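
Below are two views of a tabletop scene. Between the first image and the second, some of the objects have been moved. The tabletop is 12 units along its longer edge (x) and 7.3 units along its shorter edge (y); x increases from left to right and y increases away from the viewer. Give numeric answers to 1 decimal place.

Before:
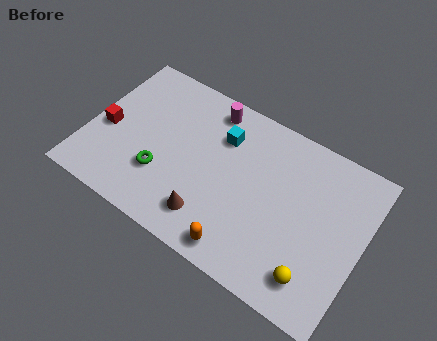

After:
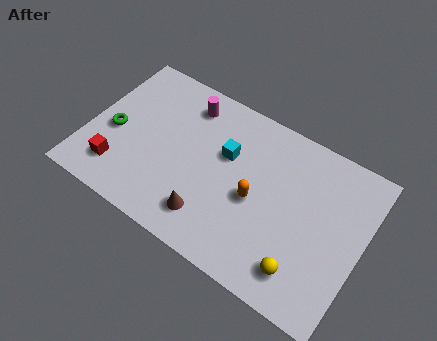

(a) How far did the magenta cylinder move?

1.0

The magenta cylinder was near (4.9, 6.3) before and (3.9, 6.0) after, so it travelled √(1.0² + 0.3²) ≈ 1.0 units.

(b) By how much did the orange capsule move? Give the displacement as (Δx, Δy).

(0.2, 2.4)

From the two frames, the orange capsule sits at roughly (7.2, 0.9) before and (7.4, 3.3) after.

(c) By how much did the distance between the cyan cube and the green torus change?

+1.3

They were about 3.7 units apart before and 5.0 after — 1.3 units further apart.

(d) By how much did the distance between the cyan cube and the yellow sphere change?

-1.1

The distance was about 6.1 in the first image and 5.0 in the second, so they moved 1.1 units closer together.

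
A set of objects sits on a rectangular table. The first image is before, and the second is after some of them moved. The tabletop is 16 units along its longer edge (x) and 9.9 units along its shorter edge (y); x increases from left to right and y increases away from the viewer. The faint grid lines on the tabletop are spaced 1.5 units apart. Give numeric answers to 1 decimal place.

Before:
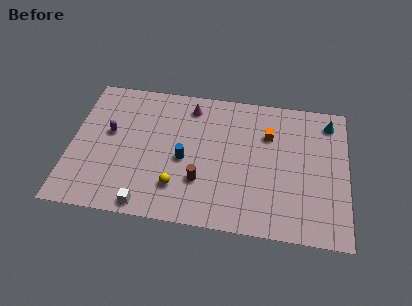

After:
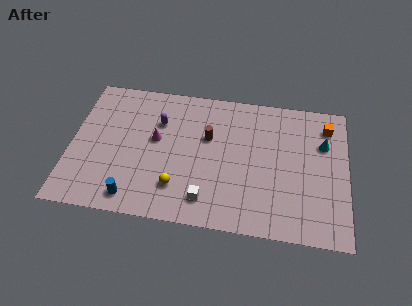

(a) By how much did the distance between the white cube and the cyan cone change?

-4.5

Before: roughly 12.7 units apart; after: 8.2. That's 4.5 units closer together.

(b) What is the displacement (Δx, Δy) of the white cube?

(3.4, 0.9)

The white cube started near (4.6, 0.9) and ended near (8.0, 1.8).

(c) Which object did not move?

the yellow sphere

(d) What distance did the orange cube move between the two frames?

3.6

The orange cube moved from about (11.4, 6.9) to (14.8, 8.0), a distance of √(3.4² + 1.1²) ≈ 3.6.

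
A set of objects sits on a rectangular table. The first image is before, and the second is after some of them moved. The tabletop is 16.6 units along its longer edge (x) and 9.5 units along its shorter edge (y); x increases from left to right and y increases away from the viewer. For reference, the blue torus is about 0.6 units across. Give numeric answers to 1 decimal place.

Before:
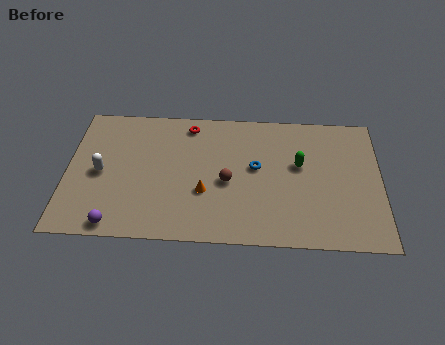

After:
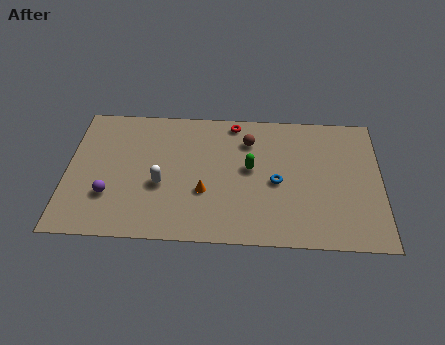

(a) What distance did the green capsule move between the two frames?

2.6

The green capsule moved from about (12.3, 5.6) to (9.7, 5.2), a distance of √(2.6² + 0.4²) ≈ 2.6.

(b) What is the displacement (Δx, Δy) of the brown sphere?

(1.1, 3.0)

The brown sphere was at about (8.5, 4.2) and moved to about (9.6, 7.2).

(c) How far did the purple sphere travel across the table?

2.0

The purple sphere moved from about (2.7, 0.9) to (2.3, 2.9), a distance of √(0.4² + 2.0²) ≈ 2.0.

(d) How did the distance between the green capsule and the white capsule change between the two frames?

-5.7

The distance was about 10.6 in the first image and 4.9 in the second, so they moved 5.7 units closer together.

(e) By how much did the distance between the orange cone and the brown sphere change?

+3.0

The distance was about 1.4 in the first image and 4.4 in the second, so they moved 3.0 units further apart.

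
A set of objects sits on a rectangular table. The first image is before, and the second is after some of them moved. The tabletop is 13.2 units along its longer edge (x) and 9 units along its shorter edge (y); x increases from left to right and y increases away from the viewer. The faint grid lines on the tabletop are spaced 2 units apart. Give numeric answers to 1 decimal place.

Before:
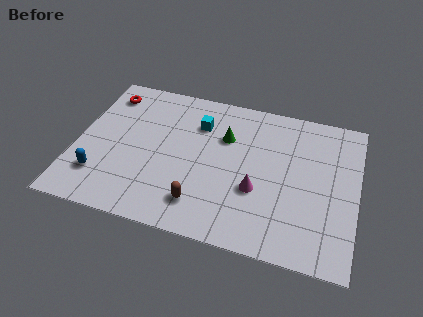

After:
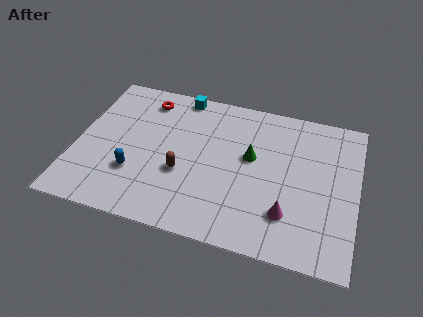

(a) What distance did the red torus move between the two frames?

1.9

From (1.1, 7.4) to (3.0, 7.5), the red torus covered √(1.9² + 0.1²) ≈ 1.9 units.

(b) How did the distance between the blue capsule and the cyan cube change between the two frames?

-0.5

Before: roughly 6.2 units apart; after: 5.7. That's 0.5 units closer together.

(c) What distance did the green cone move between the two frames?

1.6

From (6.9, 6.1) to (8.2, 5.2), the green cone covered √(1.3² + 0.9²) ≈ 1.6 units.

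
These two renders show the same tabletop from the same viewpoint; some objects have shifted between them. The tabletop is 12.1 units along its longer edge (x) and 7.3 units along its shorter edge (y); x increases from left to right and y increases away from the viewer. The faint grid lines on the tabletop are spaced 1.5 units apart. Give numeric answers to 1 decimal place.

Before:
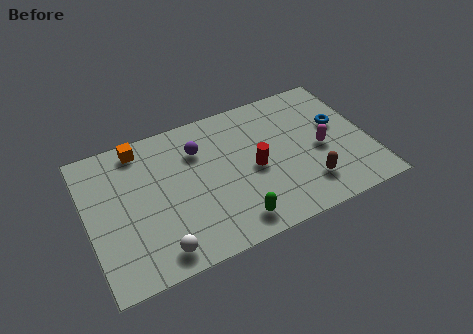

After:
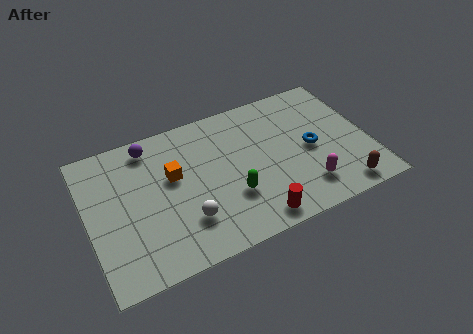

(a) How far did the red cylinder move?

2.5

The red cylinder moved from about (7.1, 3.4) to (6.8, 0.9), a distance of √(0.3² + 2.5²) ≈ 2.5.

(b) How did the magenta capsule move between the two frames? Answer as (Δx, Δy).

(-0.9, -1.7)

The magenta capsule was at about (10.0, 3.3) and moved to about (9.1, 1.6).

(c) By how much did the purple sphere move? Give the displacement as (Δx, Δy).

(-2.0, 1.0)

The purple sphere started near (4.9, 5.3) and ended near (2.9, 6.3).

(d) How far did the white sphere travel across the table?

1.6

The white sphere was near (2.7, 1.0) before and (4.0, 2.0) after, so it travelled √(1.3² + 1.0²) ≈ 1.6 units.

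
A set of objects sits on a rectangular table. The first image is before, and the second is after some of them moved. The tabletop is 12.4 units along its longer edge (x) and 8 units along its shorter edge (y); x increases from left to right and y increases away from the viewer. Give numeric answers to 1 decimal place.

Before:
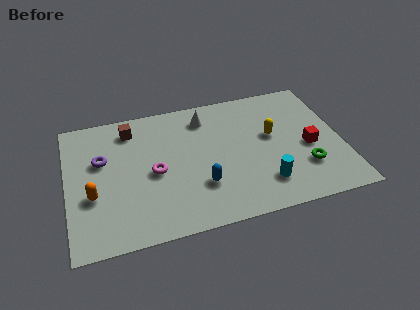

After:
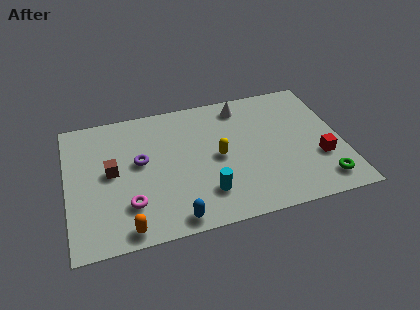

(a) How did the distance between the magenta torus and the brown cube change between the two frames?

-0.8

They were about 3.0 units apart before and 2.2 after — 0.8 units closer together.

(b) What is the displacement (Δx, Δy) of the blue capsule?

(-1.3, -1.6)

From the two frames, the blue capsule sits at roughly (5.9, 2.4) before and (4.6, 0.8) after.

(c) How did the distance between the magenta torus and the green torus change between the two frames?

+1.8

They were about 6.8 units apart before and 8.6 after — 1.8 units further apart.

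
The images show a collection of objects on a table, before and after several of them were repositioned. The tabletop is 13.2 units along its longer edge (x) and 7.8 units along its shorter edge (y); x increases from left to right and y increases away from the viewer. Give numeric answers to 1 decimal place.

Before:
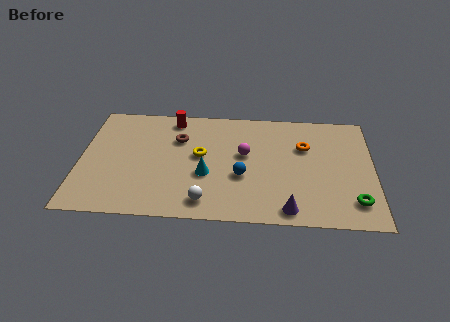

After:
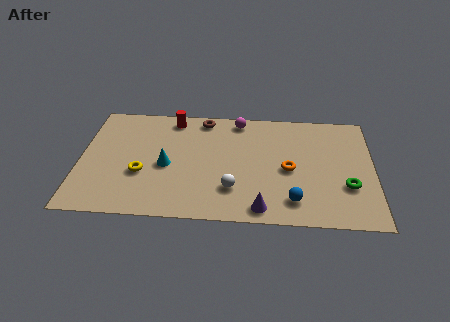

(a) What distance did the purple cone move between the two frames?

1.2

The purple cone was near (9.4, 0.9) before and (8.2, 0.9) after, so it travelled √(1.2² + 0.0²) ≈ 1.2 units.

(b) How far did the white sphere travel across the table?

1.5

The white sphere moved from about (5.7, 1.2) to (6.9, 2.1), a distance of √(1.2² + 0.9²) ≈ 1.5.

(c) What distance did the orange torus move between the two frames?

1.7

The orange torus was near (10.1, 5.2) before and (9.4, 3.6) after, so it travelled √(0.7² + 1.6²) ≈ 1.7 units.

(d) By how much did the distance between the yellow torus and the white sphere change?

+1.1

The distance was about 3.1 in the first image and 4.2 in the second, so they moved 1.1 units further apart.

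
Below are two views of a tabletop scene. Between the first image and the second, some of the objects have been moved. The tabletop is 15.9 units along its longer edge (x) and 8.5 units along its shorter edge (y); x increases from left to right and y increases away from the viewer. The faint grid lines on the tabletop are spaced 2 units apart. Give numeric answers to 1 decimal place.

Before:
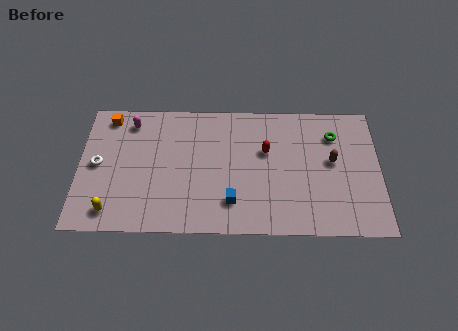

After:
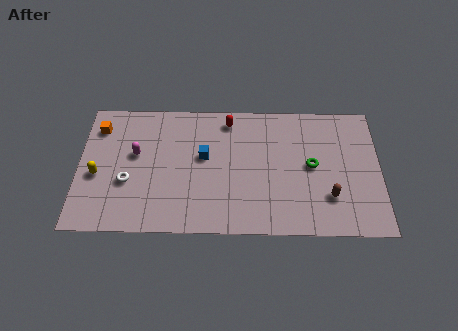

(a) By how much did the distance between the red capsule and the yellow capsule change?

-1.2

They were about 9.0 units apart before and 7.8 after — 1.2 units closer together.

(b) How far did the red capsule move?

2.8

The red capsule was near (9.9, 5.3) before and (7.9, 7.3) after, so it travelled √(2.0² + 2.0²) ≈ 2.8 units.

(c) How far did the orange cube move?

0.9

From (1.5, 7.4) to (1.0, 6.7), the orange cube covered √(0.5² + 0.7²) ≈ 0.9 units.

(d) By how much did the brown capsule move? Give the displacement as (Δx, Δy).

(-0.2, -2.3)

From the two frames, the brown capsule sits at roughly (13.4, 4.7) before and (13.2, 2.4) after.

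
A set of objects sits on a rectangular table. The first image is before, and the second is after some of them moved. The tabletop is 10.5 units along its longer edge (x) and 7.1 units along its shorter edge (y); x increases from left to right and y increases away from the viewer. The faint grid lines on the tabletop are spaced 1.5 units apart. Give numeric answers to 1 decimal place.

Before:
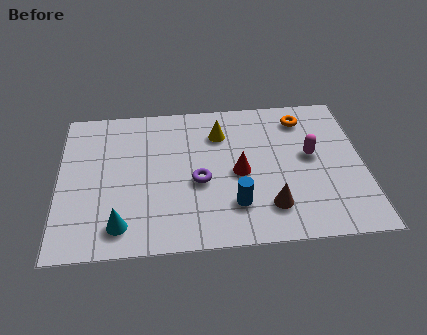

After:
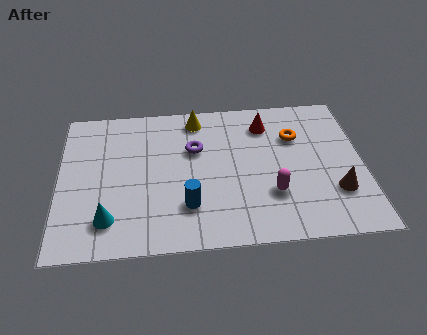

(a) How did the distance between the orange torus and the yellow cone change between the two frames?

+0.7

The distance was about 2.9 in the first image and 3.6 in the second, so they moved 0.7 units further apart.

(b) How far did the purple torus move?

1.6

The purple torus was near (4.8, 3.0) before and (4.7, 4.6) after, so it travelled √(0.1² + 1.6²) ≈ 1.6 units.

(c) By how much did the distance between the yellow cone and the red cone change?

+0.4

The distance was about 2.1 in the first image and 2.5 in the second, so they moved 0.4 units further apart.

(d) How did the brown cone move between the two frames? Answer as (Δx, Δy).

(2.3, 0.5)

The brown cone was at about (7.2, 1.6) and moved to about (9.5, 2.1).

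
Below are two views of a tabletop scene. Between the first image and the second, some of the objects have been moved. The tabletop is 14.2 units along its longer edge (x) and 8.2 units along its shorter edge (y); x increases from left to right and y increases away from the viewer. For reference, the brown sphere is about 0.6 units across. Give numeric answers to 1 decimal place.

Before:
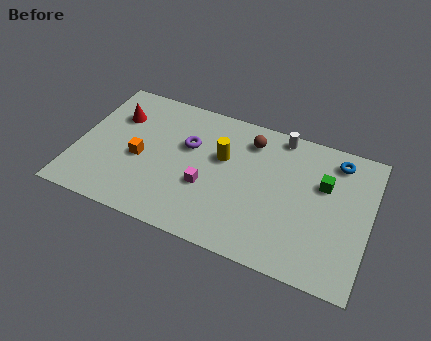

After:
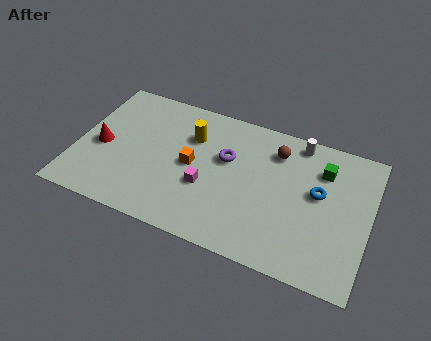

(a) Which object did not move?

the magenta cube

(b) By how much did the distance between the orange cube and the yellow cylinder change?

-2.5

They were about 4.2 units apart before and 1.7 after — 2.5 units closer together.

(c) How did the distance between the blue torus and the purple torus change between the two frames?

-2.8

Before: roughly 7.3 units apart; after: 4.5. That's 2.8 units closer together.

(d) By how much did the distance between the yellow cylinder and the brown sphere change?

+2.2

Before: roughly 1.9 units apart; after: 4.1. That's 2.2 units further apart.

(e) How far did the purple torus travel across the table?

1.9

From (5.3, 5.2) to (7.2, 5.1), the purple torus covered √(1.9² + 0.1²) ≈ 1.9 units.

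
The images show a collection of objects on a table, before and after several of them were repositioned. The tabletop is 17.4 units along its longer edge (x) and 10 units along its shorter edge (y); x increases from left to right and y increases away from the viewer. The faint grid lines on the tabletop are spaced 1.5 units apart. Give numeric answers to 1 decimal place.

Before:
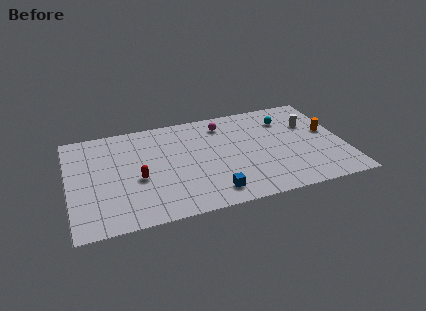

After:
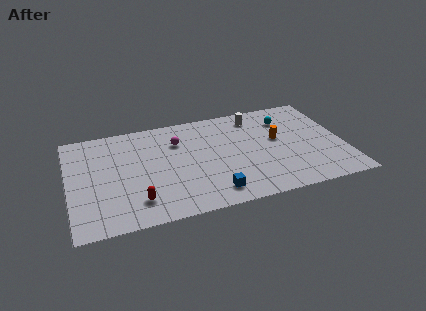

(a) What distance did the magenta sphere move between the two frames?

3.2

From (10.0, 8.2) to (7.0, 7.2), the magenta sphere covered √(3.0² + 1.0²) ≈ 3.2 units.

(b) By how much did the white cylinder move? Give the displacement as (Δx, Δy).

(-3.4, 1.7)

The white cylinder was at about (15.5, 6.7) and moved to about (12.1, 8.4).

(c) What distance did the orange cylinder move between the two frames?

3.2

From (16.5, 5.6) to (13.3, 5.7), the orange cylinder covered √(3.2² + 0.1²) ≈ 3.2 units.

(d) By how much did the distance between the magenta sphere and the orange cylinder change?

-0.5

Before: roughly 7.0 units apart; after: 6.5. That's 0.5 units closer together.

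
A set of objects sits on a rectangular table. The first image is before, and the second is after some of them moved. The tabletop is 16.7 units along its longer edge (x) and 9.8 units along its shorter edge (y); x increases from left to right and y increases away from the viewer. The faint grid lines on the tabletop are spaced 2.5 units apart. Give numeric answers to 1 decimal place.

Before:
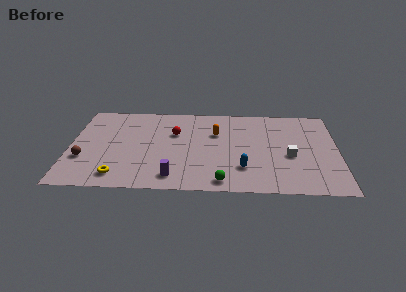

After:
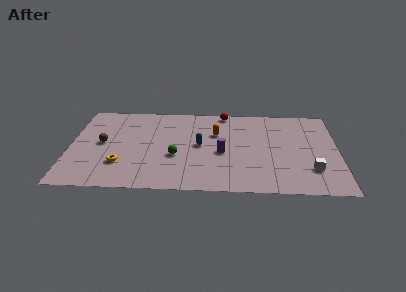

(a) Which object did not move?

the orange capsule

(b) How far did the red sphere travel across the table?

4.0

The red sphere was near (6.5, 6.4) before and (9.6, 9.0) after, so it travelled √(3.1² + 2.6²) ≈ 4.0 units.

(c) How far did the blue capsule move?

3.7

The blue capsule was near (10.8, 2.6) before and (8.1, 5.1) after, so it travelled √(2.7² + 2.5²) ≈ 3.7 units.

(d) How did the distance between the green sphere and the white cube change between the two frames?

+3.3

Before: roughly 5.2 units apart; after: 8.5. That's 3.3 units further apart.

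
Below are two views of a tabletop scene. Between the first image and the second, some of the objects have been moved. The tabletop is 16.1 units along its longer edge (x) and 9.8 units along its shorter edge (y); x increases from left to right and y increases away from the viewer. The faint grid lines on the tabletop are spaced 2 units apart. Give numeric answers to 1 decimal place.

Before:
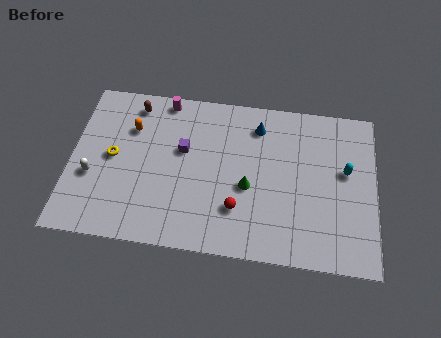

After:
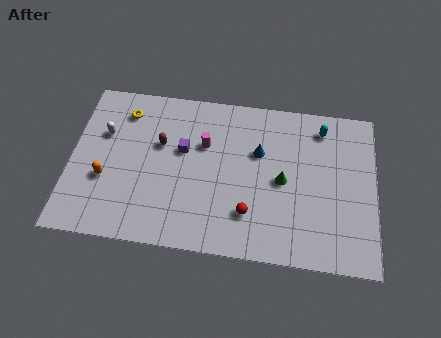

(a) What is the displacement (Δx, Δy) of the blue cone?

(0.1, -1.6)

The blue cone started near (9.8, 7.9) and ended near (9.9, 6.3).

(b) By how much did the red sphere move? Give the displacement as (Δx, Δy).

(0.6, -0.2)

The red sphere started near (8.9, 2.7) and ended near (9.5, 2.5).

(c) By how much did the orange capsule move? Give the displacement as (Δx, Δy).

(-1.2, -3.3)

The orange capsule started near (3.1, 6.9) and ended near (1.9, 3.6).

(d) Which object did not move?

the purple cube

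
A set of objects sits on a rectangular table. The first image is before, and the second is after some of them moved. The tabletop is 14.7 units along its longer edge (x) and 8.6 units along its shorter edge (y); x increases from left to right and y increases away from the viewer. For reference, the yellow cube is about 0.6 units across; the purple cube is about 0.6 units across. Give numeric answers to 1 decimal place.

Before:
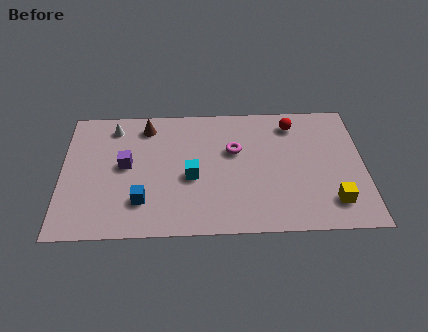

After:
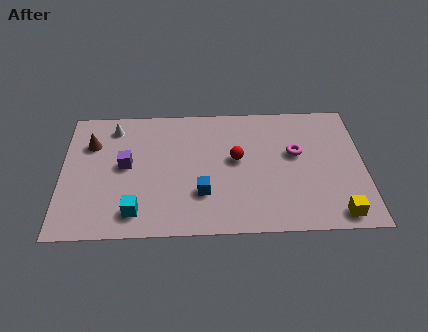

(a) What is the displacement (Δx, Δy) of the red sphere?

(-2.8, -2.3)

The red sphere was at about (11.3, 7.1) and moved to about (8.5, 4.8).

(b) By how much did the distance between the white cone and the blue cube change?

+1.1

Before: roughly 5.2 units apart; after: 6.3. That's 1.1 units further apart.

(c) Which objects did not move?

the purple cube and the white cone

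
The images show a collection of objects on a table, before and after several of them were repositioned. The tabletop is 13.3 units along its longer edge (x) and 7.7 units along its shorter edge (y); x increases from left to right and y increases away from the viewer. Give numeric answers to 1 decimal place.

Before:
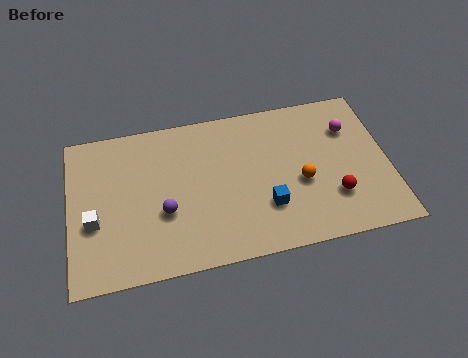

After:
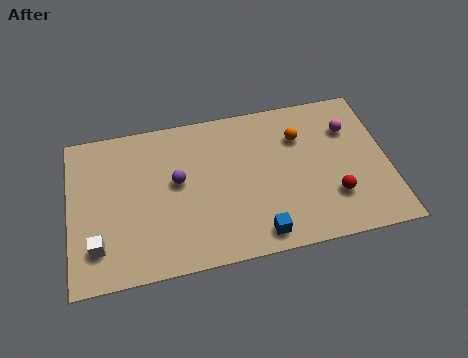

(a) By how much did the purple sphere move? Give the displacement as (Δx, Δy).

(0.6, 1.4)

The purple sphere was at about (3.9, 2.9) and moved to about (4.5, 4.3).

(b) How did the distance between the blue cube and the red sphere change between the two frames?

+0.6

They were about 2.8 units apart before and 3.4 after — 0.6 units further apart.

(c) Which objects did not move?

the magenta sphere and the red sphere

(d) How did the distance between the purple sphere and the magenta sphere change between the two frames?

-0.9

Before: roughly 8.3 units apart; after: 7.4. That's 0.9 units closer together.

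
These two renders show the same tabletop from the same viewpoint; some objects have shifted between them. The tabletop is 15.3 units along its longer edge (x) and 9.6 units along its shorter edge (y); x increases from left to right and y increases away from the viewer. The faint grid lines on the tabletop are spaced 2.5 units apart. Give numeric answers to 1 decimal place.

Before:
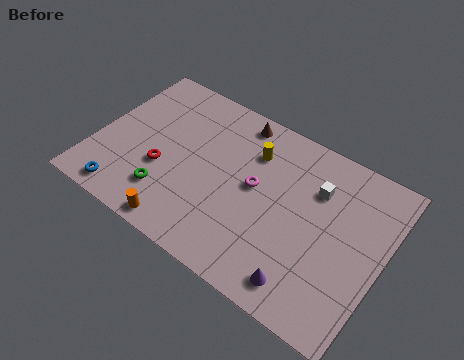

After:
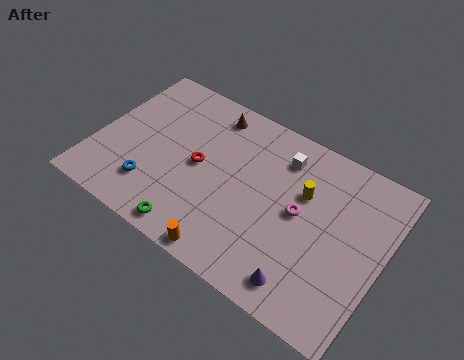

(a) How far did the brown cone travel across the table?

1.4

The brown cone was near (6.9, 8.5) before and (5.5, 8.2) after, so it travelled √(1.4² + 0.3²) ≈ 1.4 units.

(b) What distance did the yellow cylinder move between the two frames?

3.0

The yellow cylinder was near (8.0, 7.1) before and (10.9, 6.2) after, so it travelled √(2.9² + 0.9²) ≈ 3.0 units.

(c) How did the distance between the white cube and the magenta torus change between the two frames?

-0.4

The distance was about 3.4 in the first image and 3.0 in the second, so they moved 0.4 units closer together.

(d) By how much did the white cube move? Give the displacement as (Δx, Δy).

(-2.0, 0.8)

The white cube started near (11.5, 6.8) and ended near (9.5, 7.6).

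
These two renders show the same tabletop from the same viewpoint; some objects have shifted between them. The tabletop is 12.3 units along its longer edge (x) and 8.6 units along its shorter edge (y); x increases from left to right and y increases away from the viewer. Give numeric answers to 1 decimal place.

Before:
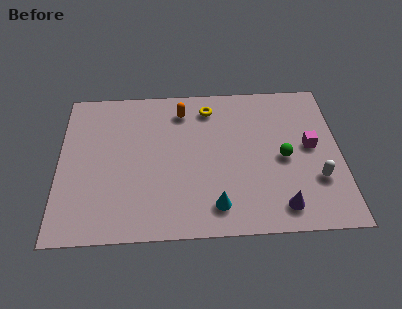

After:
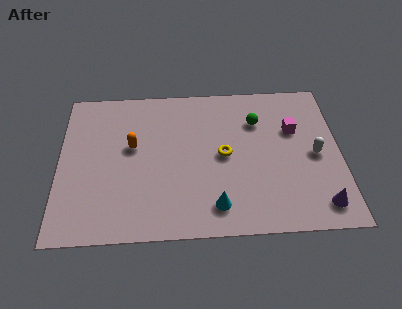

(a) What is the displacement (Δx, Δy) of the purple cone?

(1.7, 0.0)

The purple cone started near (9.6, 1.3) and ended near (11.3, 1.3).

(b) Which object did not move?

the cyan cone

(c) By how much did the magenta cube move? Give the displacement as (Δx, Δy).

(-0.7, 1.0)

The magenta cube was at about (11.0, 4.6) and moved to about (10.3, 5.6).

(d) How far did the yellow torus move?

2.9

The yellow torus moved from about (6.6, 7.1) to (7.2, 4.3), a distance of √(0.6² + 2.8²) ≈ 2.9.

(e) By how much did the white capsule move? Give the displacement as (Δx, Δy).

(0.0, 1.4)

From the two frames, the white capsule sits at roughly (11.2, 2.7) before and (11.2, 4.1) after.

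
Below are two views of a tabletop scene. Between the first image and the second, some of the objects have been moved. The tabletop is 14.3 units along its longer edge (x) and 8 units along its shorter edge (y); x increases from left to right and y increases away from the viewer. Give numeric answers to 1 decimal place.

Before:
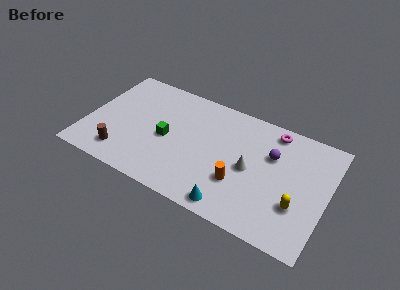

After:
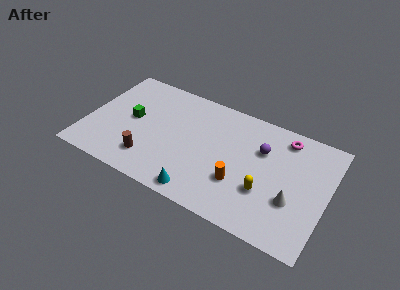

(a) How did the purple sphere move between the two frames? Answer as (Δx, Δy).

(-0.6, 0.1)

The purple sphere was at about (10.9, 5.3) and moved to about (10.3, 5.4).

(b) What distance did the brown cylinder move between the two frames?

1.6

The brown cylinder moved from about (2.4, 1.5) to (4.0, 1.8), a distance of √(1.6² + 0.3²) ≈ 1.6.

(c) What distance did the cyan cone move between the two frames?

1.9

The cyan cone moved from about (9.1, 0.9) to (7.2, 0.9), a distance of √(1.9² + 0.0²) ≈ 1.9.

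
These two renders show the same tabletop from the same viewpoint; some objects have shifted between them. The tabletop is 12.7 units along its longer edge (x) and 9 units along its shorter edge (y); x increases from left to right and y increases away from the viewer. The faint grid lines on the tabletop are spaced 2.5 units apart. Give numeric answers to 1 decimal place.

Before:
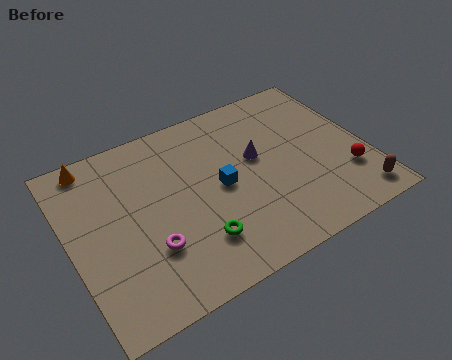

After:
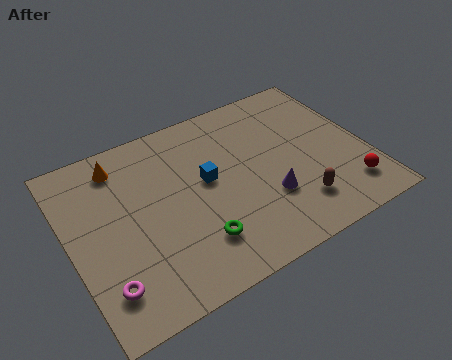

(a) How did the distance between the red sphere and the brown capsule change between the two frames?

+0.8

They were about 1.4 units apart before and 2.2 after — 0.8 units further apart.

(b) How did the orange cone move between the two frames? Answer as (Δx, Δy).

(1.1, -0.6)

The orange cone started near (1.4, 8.1) and ended near (2.5, 7.5).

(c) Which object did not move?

the green torus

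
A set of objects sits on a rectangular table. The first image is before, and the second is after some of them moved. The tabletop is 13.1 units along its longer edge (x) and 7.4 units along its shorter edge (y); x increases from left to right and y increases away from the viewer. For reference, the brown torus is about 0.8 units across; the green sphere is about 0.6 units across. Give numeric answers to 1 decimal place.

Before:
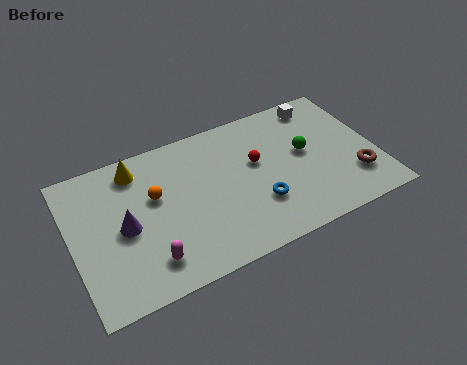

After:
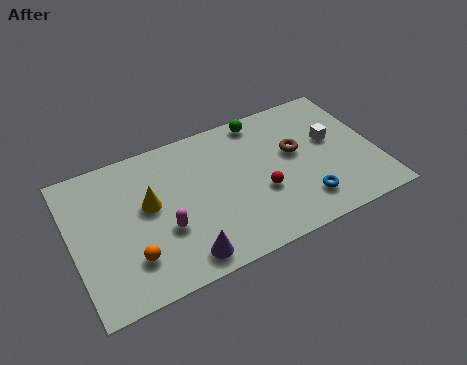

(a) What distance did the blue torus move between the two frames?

2.0

The blue torus was near (7.8, 2.3) before and (9.7, 1.6) after, so it travelled √(1.9² + 0.7²) ≈ 2.0 units.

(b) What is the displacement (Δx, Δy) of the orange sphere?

(-1.3, -2.6)

The orange sphere was at about (3.6, 4.5) and moved to about (2.3, 1.9).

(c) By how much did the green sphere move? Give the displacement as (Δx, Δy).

(-1.6, 2.5)

The green sphere started near (10.1, 4.1) and ended near (8.5, 6.6).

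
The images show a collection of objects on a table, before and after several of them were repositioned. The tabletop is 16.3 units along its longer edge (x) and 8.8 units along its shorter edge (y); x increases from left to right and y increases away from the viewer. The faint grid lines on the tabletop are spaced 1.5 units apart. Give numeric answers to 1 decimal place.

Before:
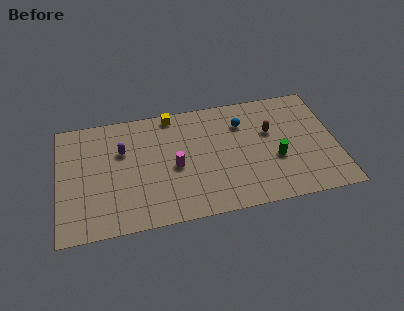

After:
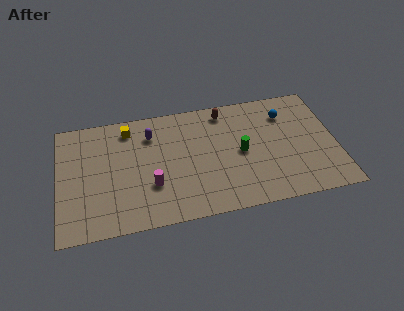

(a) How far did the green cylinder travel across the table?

2.2

From (12.7, 3.4) to (10.7, 4.3), the green cylinder covered √(2.0² + 0.9²) ≈ 2.2 units.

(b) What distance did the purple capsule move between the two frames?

1.9

The purple capsule was near (3.8, 5.8) before and (5.5, 6.7) after, so it travelled √(1.7² + 0.9²) ≈ 1.9 units.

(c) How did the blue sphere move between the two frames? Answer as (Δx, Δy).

(2.6, 0.2)

The blue sphere started near (10.9, 6.5) and ended near (13.5, 6.7).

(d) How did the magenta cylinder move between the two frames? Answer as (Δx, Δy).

(-1.4, -1.1)

The magenta cylinder started near (6.8, 4.0) and ended near (5.4, 2.9).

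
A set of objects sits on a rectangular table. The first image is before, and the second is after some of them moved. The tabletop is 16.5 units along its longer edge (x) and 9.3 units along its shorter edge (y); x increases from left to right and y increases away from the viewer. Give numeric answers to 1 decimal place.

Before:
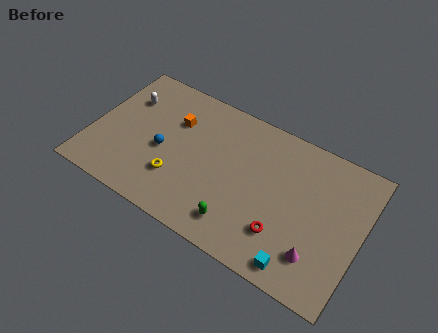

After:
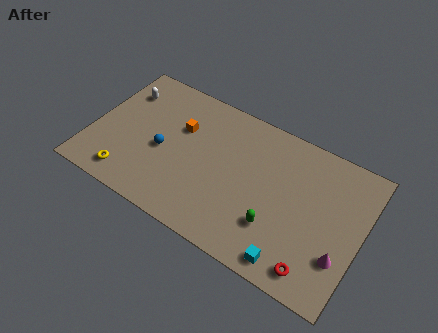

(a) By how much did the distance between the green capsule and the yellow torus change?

+4.9

Before: roughly 4.1 units apart; after: 9.0. That's 4.9 units further apart.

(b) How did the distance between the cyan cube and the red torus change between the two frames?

-0.4

They were about 1.8 units apart before and 1.4 after — 0.4 units closer together.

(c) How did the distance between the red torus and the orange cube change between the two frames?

+1.9

They were about 8.3 units apart before and 10.2 after — 1.9 units further apart.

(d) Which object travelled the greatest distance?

the yellow torus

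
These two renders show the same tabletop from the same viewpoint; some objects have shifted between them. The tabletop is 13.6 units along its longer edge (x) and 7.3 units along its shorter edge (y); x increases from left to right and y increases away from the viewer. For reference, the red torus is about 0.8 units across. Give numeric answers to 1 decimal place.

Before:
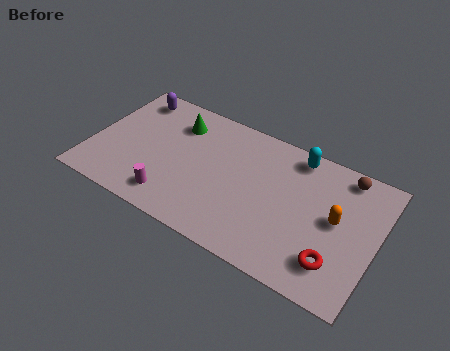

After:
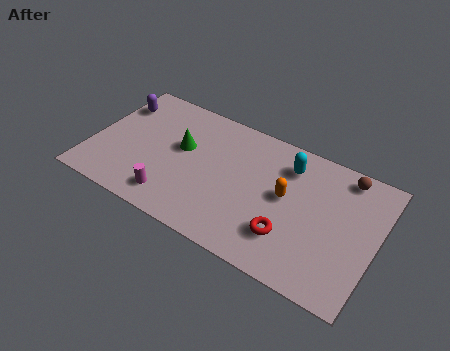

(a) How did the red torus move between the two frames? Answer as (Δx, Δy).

(-2.2, 0.3)

From the two frames, the red torus sits at roughly (11.9, 1.7) before and (9.7, 2.0) after.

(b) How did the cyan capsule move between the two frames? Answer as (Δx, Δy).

(-0.3, -0.7)

The cyan capsule started near (9.5, 6.4) and ended near (9.2, 5.7).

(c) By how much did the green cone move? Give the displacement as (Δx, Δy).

(0.4, -1.3)

The green cone started near (3.8, 5.6) and ended near (4.2, 4.3).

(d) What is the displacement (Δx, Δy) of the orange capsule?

(-2.4, 0.1)

The orange capsule started near (11.7, 3.9) and ended near (9.3, 4.0).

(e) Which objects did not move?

the brown sphere and the magenta cylinder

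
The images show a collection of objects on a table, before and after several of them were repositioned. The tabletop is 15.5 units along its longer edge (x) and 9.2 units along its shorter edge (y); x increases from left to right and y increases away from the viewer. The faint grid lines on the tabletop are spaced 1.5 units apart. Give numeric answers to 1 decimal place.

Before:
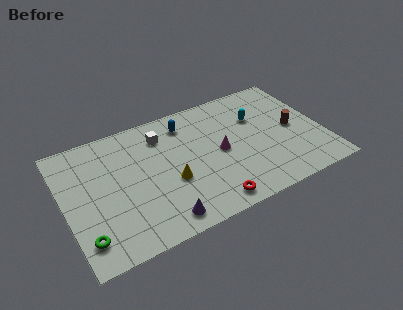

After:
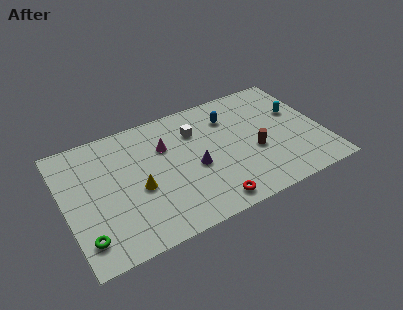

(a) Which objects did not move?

the green torus and the red torus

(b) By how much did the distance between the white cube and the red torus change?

-0.9

They were about 6.5 units apart before and 5.6 after — 0.9 units closer together.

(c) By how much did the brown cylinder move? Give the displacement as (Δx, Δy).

(-2.5, -0.8)

The brown cylinder was at about (13.8, 4.5) and moved to about (11.3, 3.7).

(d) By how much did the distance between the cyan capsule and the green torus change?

+2.1

Before: roughly 11.8 units apart; after: 13.9. That's 2.1 units further apart.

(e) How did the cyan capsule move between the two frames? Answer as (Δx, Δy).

(2.4, -0.5)

From the two frames, the cyan capsule sits at roughly (11.8, 6.2) before and (14.2, 5.7) after.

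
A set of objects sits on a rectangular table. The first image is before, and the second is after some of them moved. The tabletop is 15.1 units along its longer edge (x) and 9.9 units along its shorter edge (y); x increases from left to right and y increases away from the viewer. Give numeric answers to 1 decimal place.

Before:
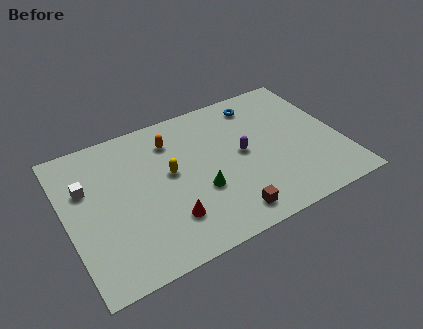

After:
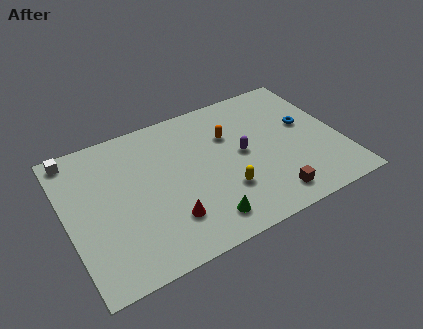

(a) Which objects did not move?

the purple capsule and the red cone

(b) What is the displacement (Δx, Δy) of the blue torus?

(2.3, -2.6)

The blue torus started near (11.1, 8.3) and ended near (13.4, 5.7).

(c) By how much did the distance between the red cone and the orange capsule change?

+0.5

Before: roughly 5.3 units apart; after: 5.8. That's 0.5 units further apart.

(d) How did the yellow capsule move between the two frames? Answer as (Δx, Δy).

(2.7, -2.5)

The yellow capsule was at about (5.7, 5.5) and moved to about (8.4, 3.0).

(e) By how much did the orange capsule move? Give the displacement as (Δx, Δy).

(3.1, -1.0)

The orange capsule was at about (6.1, 7.7) and moved to about (9.2, 6.7).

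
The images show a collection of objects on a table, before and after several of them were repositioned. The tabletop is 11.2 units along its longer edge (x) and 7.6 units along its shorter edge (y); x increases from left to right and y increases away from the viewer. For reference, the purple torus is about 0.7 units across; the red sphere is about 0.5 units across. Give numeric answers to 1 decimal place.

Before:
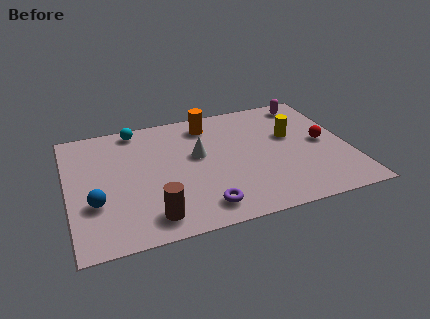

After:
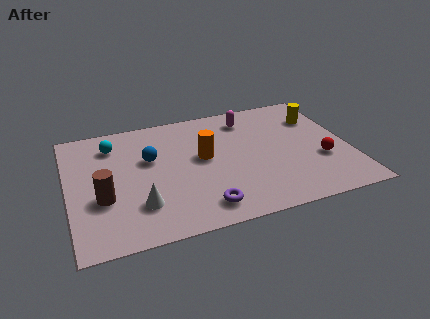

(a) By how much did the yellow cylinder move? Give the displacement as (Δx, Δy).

(1.2, 0.9)

The yellow cylinder was at about (9.0, 4.6) and moved to about (10.2, 5.5).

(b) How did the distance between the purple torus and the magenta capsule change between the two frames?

-1.7

They were about 7.2 units apart before and 5.5 after — 1.7 units closer together.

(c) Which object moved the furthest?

the white cone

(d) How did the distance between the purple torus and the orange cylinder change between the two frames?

-2.1

Before: roughly 5.1 units apart; after: 3.0. That's 2.1 units closer together.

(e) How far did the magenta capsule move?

2.5

The magenta capsule was near (9.9, 6.6) before and (7.4, 6.2) after, so it travelled √(2.5² + 0.4²) ≈ 2.5 units.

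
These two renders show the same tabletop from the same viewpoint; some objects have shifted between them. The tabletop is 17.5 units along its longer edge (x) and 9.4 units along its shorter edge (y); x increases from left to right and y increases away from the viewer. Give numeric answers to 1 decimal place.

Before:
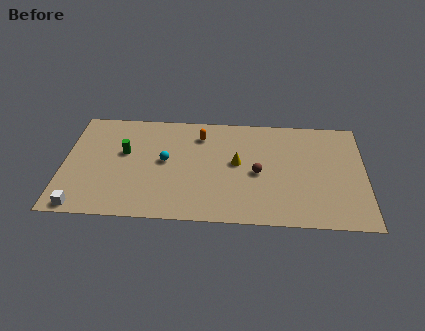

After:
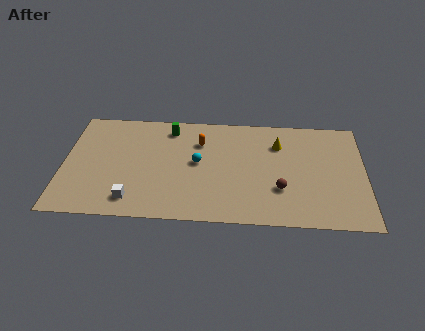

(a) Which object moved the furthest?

the green cylinder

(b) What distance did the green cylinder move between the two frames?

3.5

The green cylinder was near (3.5, 5.6) before and (6.1, 7.9) after, so it travelled √(2.6² + 2.3²) ≈ 3.5 units.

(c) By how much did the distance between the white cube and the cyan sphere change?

-1.3

Before: roughly 6.3 units apart; after: 5.0. That's 1.3 units closer together.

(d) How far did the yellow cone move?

3.0

The yellow cone moved from about (10.1, 5.1) to (12.5, 6.9), a distance of √(2.4² + 1.8²) ≈ 3.0.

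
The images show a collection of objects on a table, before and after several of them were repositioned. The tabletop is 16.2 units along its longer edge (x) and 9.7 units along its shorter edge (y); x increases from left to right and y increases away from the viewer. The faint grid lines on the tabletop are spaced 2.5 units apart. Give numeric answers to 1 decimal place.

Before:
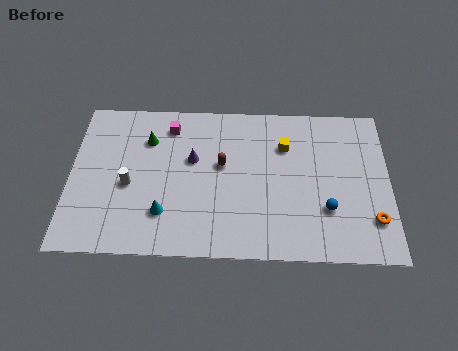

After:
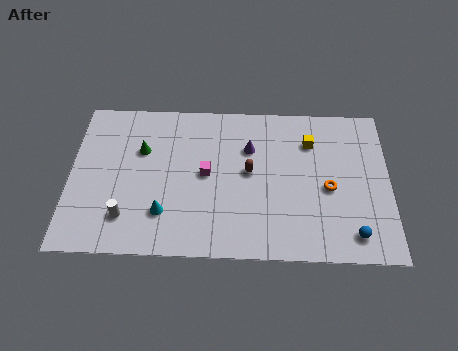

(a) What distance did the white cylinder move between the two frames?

2.0

The white cylinder moved from about (3.0, 4.2) to (2.9, 2.2), a distance of √(0.1² + 2.0²) ≈ 2.0.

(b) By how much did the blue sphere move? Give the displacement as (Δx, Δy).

(1.3, -1.5)

From the two frames, the blue sphere sits at roughly (13.0, 3.0) before and (14.3, 1.5) after.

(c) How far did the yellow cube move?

1.3

From (10.9, 6.9) to (12.2, 7.2), the yellow cube covered √(1.3² + 0.3²) ≈ 1.3 units.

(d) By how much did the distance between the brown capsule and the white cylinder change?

+2.0

They were about 4.9 units apart before and 6.9 after — 2.0 units further apart.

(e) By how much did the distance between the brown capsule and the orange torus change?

-4.1

They were about 8.2 units apart before and 4.1 after — 4.1 units closer together.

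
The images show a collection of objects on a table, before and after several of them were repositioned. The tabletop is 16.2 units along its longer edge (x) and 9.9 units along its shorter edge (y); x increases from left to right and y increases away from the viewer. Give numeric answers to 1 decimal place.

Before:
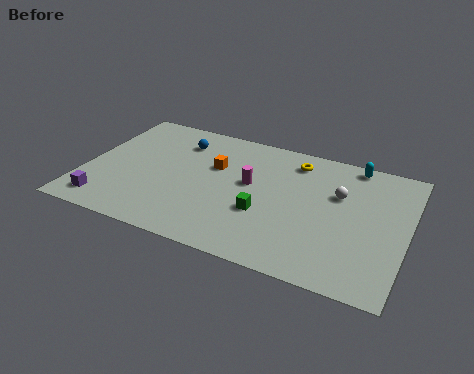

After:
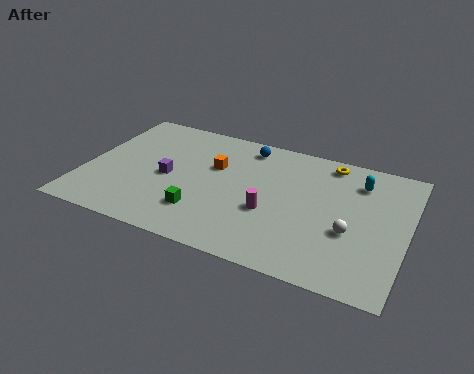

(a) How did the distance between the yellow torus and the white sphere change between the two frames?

+2.1

They were about 3.0 units apart before and 5.1 after — 2.1 units further apart.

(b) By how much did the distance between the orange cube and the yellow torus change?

+1.8

Before: roughly 4.3 units apart; after: 6.1. That's 1.8 units further apart.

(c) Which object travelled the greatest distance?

the purple cube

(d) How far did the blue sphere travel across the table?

3.5

The blue sphere moved from about (4.4, 7.7) to (7.8, 8.5), a distance of √(3.4² + 0.8²) ≈ 3.5.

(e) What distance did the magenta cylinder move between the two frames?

2.2

The magenta cylinder moved from about (8.3, 5.6) to (9.5, 3.8), a distance of √(1.2² + 1.8²) ≈ 2.2.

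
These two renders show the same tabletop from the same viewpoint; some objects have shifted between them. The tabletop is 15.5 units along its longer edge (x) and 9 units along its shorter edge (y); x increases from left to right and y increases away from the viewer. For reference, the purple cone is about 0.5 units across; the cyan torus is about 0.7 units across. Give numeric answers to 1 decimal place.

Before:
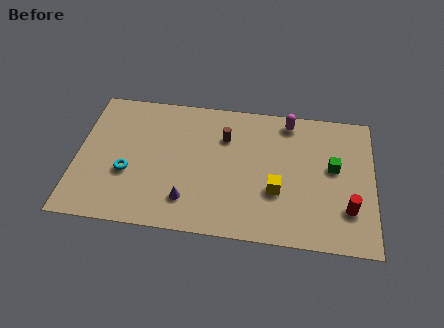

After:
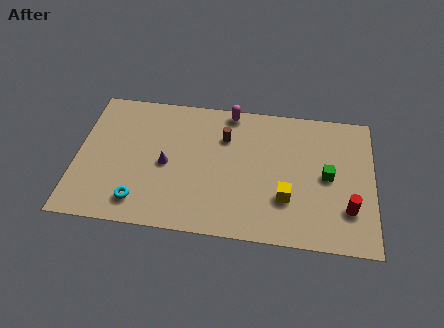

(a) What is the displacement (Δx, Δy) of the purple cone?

(-1.2, 2.2)

The purple cone started near (5.9, 2.0) and ended near (4.7, 4.2).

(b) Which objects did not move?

the red cylinder and the brown cylinder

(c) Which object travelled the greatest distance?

the magenta capsule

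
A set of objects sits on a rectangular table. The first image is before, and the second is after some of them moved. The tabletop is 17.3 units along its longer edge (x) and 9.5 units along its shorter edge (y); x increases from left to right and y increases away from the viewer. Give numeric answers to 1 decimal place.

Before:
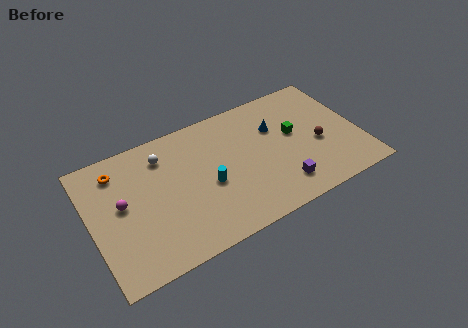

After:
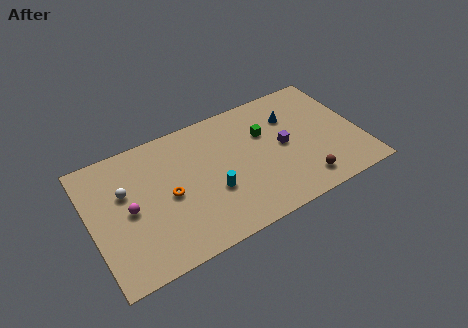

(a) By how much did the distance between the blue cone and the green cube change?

+0.4

They were about 1.5 units apart before and 1.9 after — 0.4 units further apart.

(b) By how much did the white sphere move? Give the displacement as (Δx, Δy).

(-2.6, -1.5)

The white sphere was at about (4.9, 7.5) and moved to about (2.3, 6.0).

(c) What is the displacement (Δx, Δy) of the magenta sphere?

(0.4, -0.6)

From the two frames, the magenta sphere sits at roughly (2.0, 5.2) before and (2.4, 4.6) after.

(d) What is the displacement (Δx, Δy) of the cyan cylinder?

(0.2, -0.6)

The cyan cylinder was at about (7.4, 4.1) and moved to about (7.6, 3.5).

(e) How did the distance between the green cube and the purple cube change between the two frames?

-2.0

They were about 3.8 units apart before and 1.8 after — 2.0 units closer together.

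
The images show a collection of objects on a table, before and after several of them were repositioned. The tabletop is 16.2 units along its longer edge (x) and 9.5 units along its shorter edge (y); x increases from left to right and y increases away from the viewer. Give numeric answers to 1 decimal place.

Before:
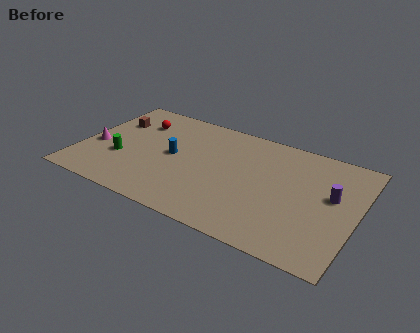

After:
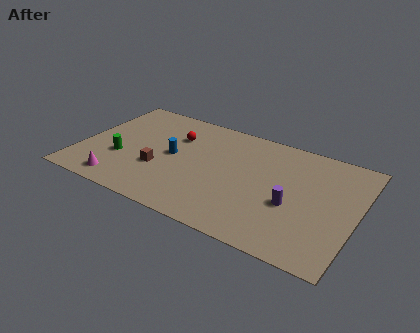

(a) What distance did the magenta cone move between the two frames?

3.2

The magenta cone moved from about (0.9, 3.9) to (2.8, 1.3), a distance of √(1.9² + 2.6²) ≈ 3.2.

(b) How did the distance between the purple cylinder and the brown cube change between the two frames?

-5.4

Before: roughly 13.2 units apart; after: 7.8. That's 5.4 units closer together.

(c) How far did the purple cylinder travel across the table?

2.7

From (14.7, 5.5) to (12.6, 3.8), the purple cylinder covered √(2.1² + 1.7²) ≈ 2.7 units.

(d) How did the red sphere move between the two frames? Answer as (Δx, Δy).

(2.4, -0.4)

The red sphere started near (2.9, 7.1) and ended near (5.3, 6.7).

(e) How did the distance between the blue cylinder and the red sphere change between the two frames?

-1.5

They were about 3.3 units apart before and 1.8 after — 1.5 units closer together.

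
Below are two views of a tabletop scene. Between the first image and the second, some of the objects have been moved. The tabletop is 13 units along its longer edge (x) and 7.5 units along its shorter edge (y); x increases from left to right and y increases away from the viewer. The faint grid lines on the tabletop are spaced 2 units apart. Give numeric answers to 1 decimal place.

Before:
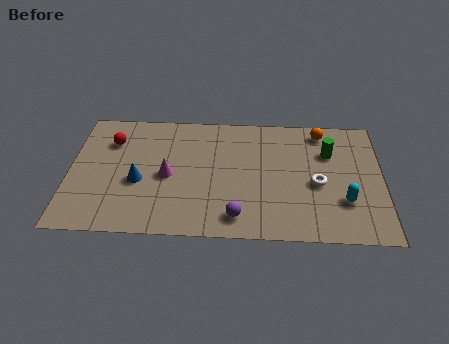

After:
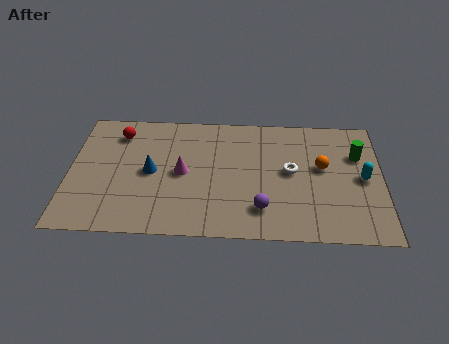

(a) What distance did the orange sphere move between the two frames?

2.2

The orange sphere moved from about (10.5, 6.5) to (10.5, 4.3), a distance of √(0.0² + 2.2²) ≈ 2.2.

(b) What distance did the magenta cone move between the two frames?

0.6

The magenta cone moved from about (4.1, 3.5) to (4.7, 3.7), a distance of √(0.6² + 0.2²) ≈ 0.6.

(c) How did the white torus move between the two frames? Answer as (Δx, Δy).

(-1.1, 0.7)

From the two frames, the white torus sits at roughly (10.3, 3.3) before and (9.2, 4.0) after.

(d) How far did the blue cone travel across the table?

0.8

The blue cone moved from about (2.9, 3.1) to (3.4, 3.7), a distance of √(0.5² + 0.6²) ≈ 0.8.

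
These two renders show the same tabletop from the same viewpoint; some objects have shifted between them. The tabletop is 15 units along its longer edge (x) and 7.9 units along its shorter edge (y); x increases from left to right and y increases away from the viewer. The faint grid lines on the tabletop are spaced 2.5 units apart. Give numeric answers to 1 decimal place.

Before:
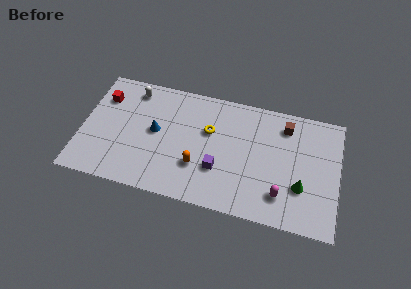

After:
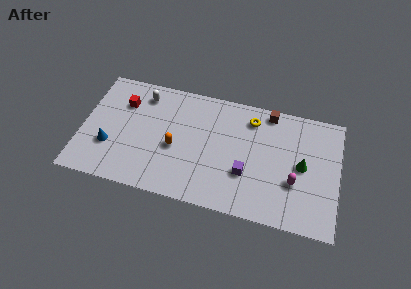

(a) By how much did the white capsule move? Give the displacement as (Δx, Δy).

(0.6, -0.2)

The white capsule was at about (2.8, 6.7) and moved to about (3.4, 6.5).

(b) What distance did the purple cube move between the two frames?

1.6

The purple cube moved from about (8.1, 2.6) to (9.7, 2.7), a distance of √(1.6² + 0.1²) ≈ 1.6.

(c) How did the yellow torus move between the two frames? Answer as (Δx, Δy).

(2.4, 1.4)

The yellow torus was at about (7.4, 5.0) and moved to about (9.8, 6.4).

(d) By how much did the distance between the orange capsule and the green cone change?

+1.4

Before: roughly 6.0 units apart; after: 7.4. That's 1.4 units further apart.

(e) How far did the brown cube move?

1.2

The brown cube moved from about (11.8, 6.4) to (10.8, 7.1), a distance of √(1.0² + 0.7²) ≈ 1.2.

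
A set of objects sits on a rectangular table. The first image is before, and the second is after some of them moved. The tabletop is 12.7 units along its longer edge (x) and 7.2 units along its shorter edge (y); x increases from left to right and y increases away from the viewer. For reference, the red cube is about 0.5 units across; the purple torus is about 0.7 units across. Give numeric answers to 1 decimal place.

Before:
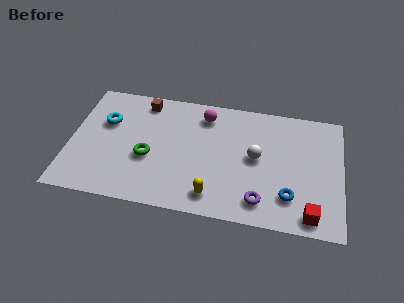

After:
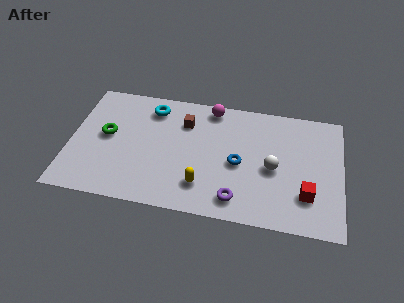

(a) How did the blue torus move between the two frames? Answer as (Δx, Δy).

(-2.4, 1.5)

From the two frames, the blue torus sits at roughly (10.3, 1.8) before and (7.9, 3.3) after.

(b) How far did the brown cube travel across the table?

2.2

The brown cube was near (3.3, 6.2) before and (5.3, 5.3) after, so it travelled √(2.0² + 0.9²) ≈ 2.2 units.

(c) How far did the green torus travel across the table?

2.2

From (3.7, 2.9) to (1.7, 3.9), the green torus covered √(2.0² + 1.0²) ≈ 2.2 units.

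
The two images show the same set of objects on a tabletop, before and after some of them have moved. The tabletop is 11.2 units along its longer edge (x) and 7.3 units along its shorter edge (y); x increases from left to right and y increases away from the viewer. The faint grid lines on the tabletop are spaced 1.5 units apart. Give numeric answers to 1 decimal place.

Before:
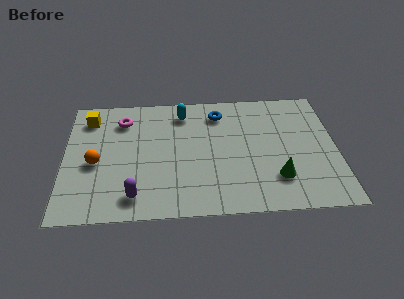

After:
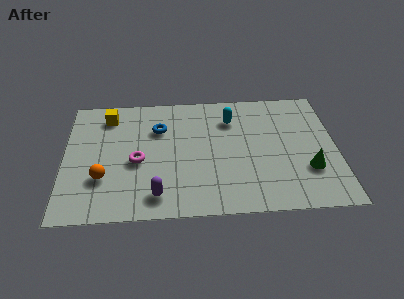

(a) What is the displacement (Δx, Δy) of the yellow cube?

(0.8, 0.1)

From the two frames, the yellow cube sits at roughly (1.0, 5.9) before and (1.8, 6.0) after.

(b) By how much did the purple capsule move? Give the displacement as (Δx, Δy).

(0.9, 0.0)

From the two frames, the purple capsule sits at roughly (2.9, 1.2) before and (3.8, 1.2) after.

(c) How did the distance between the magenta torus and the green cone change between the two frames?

-0.3

Before: roughly 7.4 units apart; after: 7.1. That's 0.3 units closer together.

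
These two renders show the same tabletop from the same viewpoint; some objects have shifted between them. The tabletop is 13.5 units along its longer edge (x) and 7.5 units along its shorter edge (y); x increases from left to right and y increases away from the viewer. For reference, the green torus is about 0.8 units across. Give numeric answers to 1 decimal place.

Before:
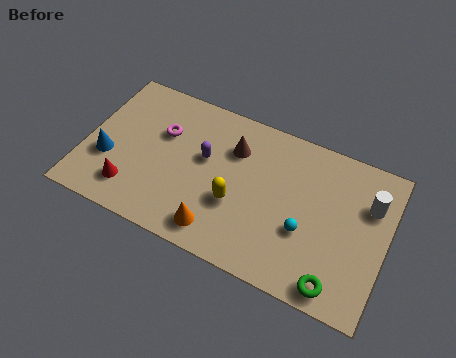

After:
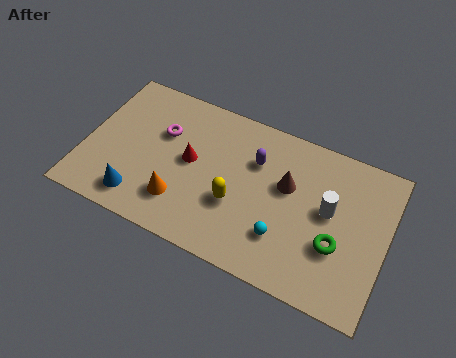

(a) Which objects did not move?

the yellow capsule and the magenta torus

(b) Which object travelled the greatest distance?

the red cone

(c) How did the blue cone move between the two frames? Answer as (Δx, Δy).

(1.6, -1.4)

From the two frames, the blue cone sits at roughly (1.1, 2.7) before and (2.7, 1.3) after.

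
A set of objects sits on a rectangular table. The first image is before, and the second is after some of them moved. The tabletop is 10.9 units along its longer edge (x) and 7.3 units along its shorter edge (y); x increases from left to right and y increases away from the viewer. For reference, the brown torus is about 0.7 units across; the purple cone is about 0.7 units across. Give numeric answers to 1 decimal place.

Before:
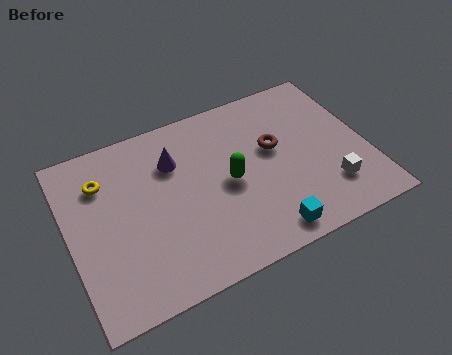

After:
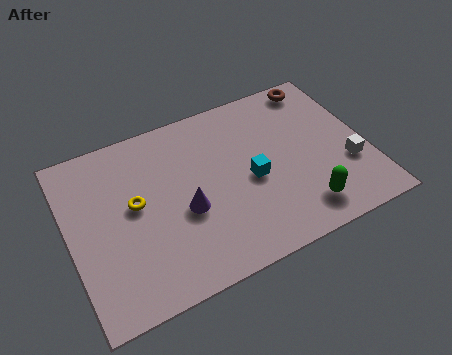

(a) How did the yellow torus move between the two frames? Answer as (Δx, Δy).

(1.0, -1.4)

The yellow torus was at about (1.4, 5.4) and moved to about (2.4, 4.0).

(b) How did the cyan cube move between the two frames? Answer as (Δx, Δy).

(-0.2, 2.4)

The cyan cube started near (6.8, 0.9) and ended near (6.6, 3.3).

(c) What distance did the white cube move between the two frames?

1.1

From (9.3, 1.8) to (10.1, 2.5), the white cube covered √(0.8² + 0.7²) ≈ 1.1 units.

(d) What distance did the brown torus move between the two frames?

3.0

From (7.6, 4.3) to (9.6, 6.5), the brown torus covered √(2.0² + 2.2²) ≈ 3.0 units.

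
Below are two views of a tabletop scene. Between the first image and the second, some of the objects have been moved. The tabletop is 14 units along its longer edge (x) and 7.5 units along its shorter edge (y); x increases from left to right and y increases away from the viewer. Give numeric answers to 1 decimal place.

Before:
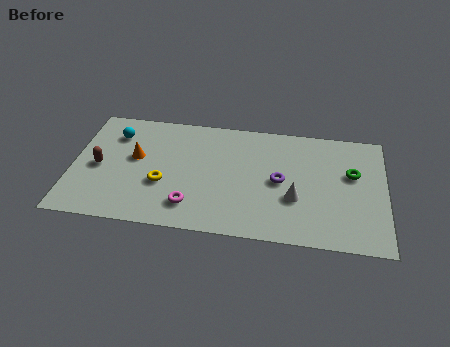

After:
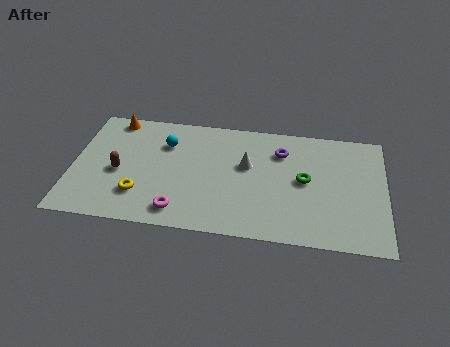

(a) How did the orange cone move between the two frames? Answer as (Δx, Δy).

(-1.1, 2.4)

From the two frames, the orange cone sits at roughly (2.8, 4.3) before and (1.7, 6.7) after.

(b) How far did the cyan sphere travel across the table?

2.3

The cyan sphere moved from about (1.8, 5.7) to (4.1, 5.4), a distance of √(2.3² + 0.3²) ≈ 2.3.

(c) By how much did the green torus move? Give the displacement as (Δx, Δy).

(-2.1, -0.7)

From the two frames, the green torus sits at roughly (12.5, 4.6) before and (10.4, 3.9) after.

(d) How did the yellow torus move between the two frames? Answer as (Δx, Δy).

(-1.0, -0.8)

The yellow torus started near (4.1, 2.8) and ended near (3.1, 2.0).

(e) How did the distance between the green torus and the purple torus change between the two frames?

-1.3

Before: roughly 3.3 units apart; after: 2.0. That's 1.3 units closer together.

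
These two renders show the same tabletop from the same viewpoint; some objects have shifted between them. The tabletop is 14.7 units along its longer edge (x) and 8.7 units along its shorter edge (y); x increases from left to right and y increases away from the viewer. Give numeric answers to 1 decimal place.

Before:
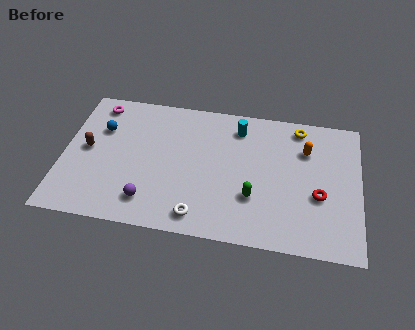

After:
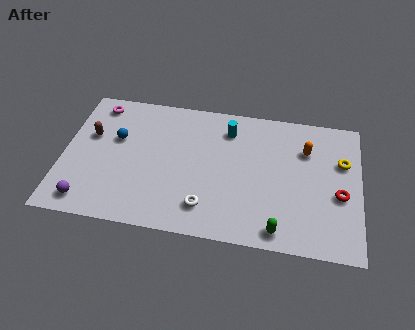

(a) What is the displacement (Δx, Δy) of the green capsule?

(1.3, -1.8)

The green capsule started near (9.5, 2.8) and ended near (10.8, 1.0).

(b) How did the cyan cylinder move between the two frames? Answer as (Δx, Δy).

(-0.5, -0.2)

From the two frames, the cyan cylinder sits at roughly (8.6, 7.1) before and (8.1, 6.9) after.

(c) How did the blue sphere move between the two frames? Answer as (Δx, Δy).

(0.8, -0.5)

From the two frames, the blue sphere sits at roughly (1.8, 5.9) before and (2.6, 5.4) after.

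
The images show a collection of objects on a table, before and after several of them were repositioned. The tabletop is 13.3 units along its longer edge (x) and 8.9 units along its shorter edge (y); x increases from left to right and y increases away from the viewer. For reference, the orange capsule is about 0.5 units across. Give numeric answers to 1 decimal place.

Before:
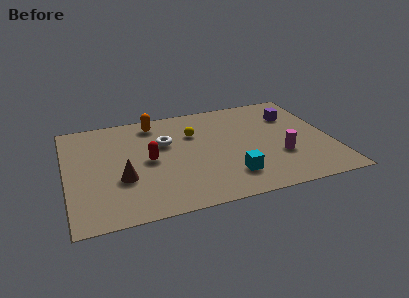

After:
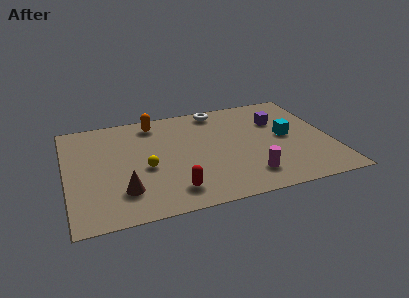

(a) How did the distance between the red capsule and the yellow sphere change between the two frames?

-0.4

They were about 2.9 units apart before and 2.5 after — 0.4 units closer together.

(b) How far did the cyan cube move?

4.0

The cyan cube moved from about (8.0, 2.0) to (11.1, 4.6), a distance of √(3.1² + 2.6²) ≈ 4.0.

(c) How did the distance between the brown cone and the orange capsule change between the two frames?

+0.9

The distance was about 4.8 in the first image and 5.7 in the second, so they moved 0.9 units further apart.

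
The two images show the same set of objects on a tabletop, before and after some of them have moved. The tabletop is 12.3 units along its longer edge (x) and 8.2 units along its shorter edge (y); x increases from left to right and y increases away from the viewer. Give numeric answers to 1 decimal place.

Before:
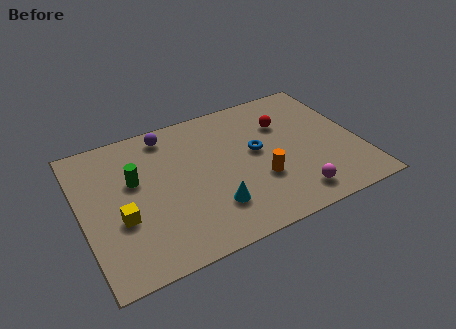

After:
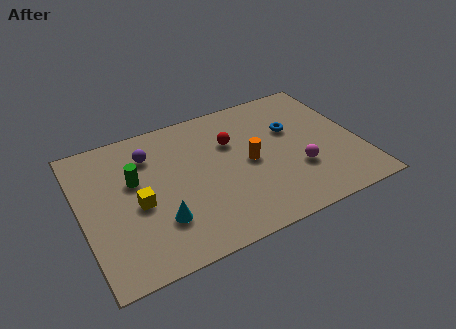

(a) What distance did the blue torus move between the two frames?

1.8

From (7.8, 4.5) to (9.5, 5.2), the blue torus covered √(1.7² + 0.7²) ≈ 1.8 units.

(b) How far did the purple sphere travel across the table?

1.3

The purple sphere was near (4.1, 7.1) before and (3.2, 6.2) after, so it travelled √(0.9² + 0.9²) ≈ 1.3 units.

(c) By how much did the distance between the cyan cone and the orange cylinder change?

+2.2

They were about 2.3 units apart before and 4.5 after — 2.2 units further apart.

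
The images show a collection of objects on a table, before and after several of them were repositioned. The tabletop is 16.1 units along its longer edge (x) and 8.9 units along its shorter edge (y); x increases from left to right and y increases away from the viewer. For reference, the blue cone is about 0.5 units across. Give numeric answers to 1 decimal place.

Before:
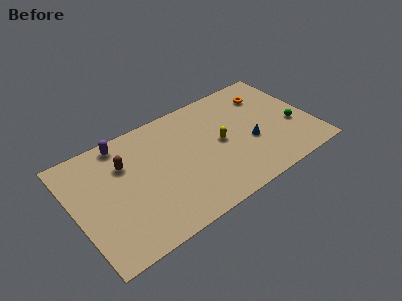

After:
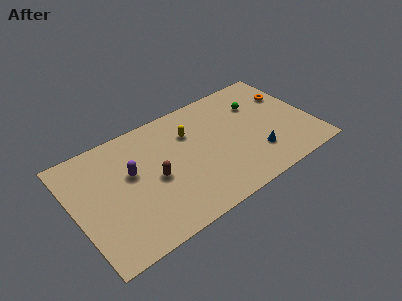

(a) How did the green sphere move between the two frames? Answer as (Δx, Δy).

(-2.0, 2.9)

The green sphere started near (14.8, 3.4) and ended near (12.8, 6.3).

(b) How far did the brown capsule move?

2.7

From (3.6, 6.2) to (5.3, 4.1), the brown capsule covered √(1.7² + 2.1²) ≈ 2.7 units.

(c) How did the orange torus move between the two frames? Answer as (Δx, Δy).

(1.4, -0.7)

From the two frames, the orange torus sits at roughly (13.6, 6.8) before and (15.0, 6.1) after.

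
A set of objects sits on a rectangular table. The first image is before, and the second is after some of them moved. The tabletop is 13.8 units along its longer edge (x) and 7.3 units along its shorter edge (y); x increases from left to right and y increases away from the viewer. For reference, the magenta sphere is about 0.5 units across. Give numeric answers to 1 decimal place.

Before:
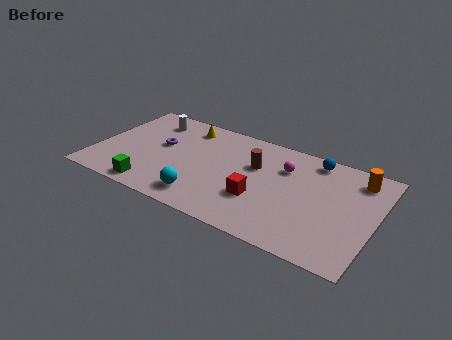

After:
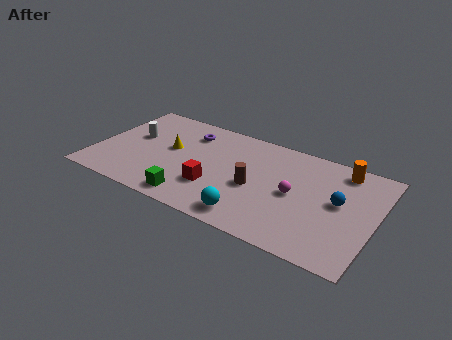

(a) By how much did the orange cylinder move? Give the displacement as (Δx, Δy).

(-0.8, 0.3)

The orange cylinder was at about (12.7, 6.0) and moved to about (11.9, 6.3).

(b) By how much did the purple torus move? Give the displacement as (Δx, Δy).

(1.2, 1.5)

From the two frames, the purple torus sits at roughly (3.1, 4.2) before and (4.3, 5.7) after.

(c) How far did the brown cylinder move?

1.5

The brown cylinder was near (7.8, 4.7) before and (8.0, 3.2) after, so it travelled √(0.2² + 1.5²) ≈ 1.5 units.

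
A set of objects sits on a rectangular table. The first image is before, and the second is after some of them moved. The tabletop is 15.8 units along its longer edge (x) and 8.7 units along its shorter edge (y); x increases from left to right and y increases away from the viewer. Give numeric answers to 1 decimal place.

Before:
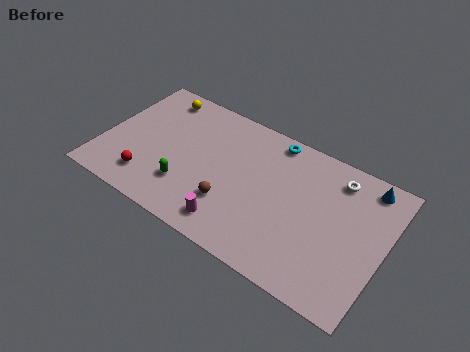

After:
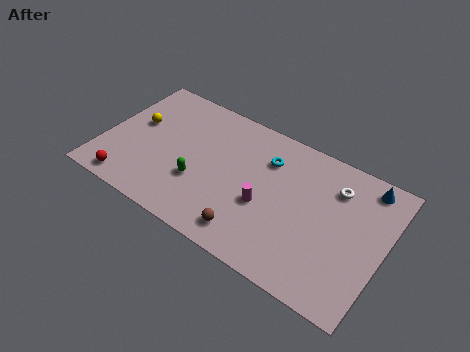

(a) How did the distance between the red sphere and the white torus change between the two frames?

+1.0

Before: roughly 11.3 units apart; after: 12.3. That's 1.0 units further apart.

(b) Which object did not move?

the blue cone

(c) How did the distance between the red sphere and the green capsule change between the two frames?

+2.0

The distance was about 2.2 in the first image and 4.2 in the second, so they moved 2.0 units further apart.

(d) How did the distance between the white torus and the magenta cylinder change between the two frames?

-3.0

They were about 7.7 units apart before and 4.7 after — 3.0 units closer together.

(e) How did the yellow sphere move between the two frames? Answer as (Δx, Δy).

(-0.8, -2.4)

From the two frames, the yellow sphere sits at roughly (2.4, 7.5) before and (1.6, 5.1) after.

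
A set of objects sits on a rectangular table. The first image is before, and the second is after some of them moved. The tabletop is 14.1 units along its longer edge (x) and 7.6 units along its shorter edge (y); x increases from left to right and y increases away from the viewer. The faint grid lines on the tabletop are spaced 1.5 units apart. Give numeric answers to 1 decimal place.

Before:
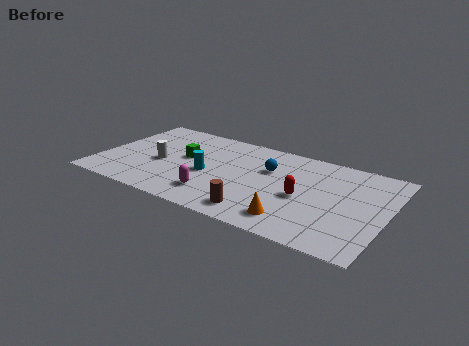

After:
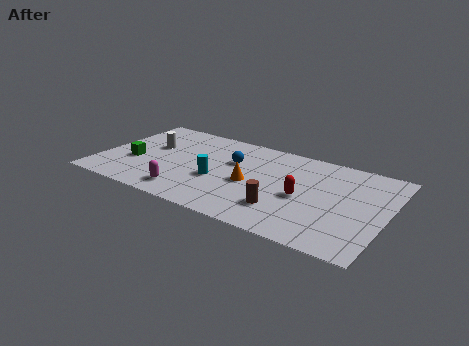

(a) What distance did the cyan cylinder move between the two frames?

0.6

From (5.4, 3.3) to (5.9, 3.0), the cyan cylinder covered √(0.5² + 0.3²) ≈ 0.6 units.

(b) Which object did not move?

the red capsule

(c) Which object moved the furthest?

the orange cone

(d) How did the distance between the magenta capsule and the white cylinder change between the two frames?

+0.6

The distance was about 3.4 in the first image and 4.0 in the second, so they moved 0.6 units further apart.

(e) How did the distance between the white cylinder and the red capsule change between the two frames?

+0.8

Before: roughly 7.1 units apart; after: 7.9. That's 0.8 units further apart.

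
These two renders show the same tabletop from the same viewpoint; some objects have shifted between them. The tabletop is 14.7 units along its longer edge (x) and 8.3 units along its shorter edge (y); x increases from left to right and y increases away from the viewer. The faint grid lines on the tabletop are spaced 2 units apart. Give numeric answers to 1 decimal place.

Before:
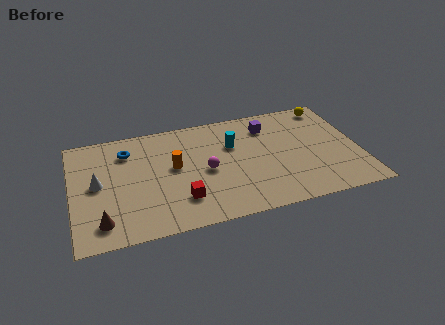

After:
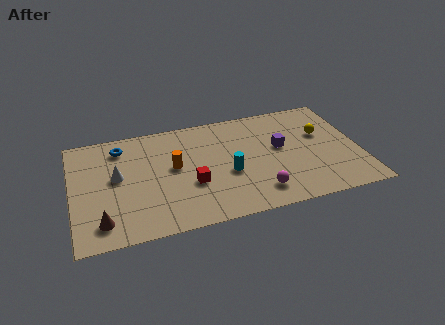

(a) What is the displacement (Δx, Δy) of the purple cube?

(0.5, -1.8)

From the two frames, the purple cube sits at roughly (10.2, 6.5) before and (10.7, 4.7) after.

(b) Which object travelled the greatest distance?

the magenta sphere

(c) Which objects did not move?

the brown cone and the orange cylinder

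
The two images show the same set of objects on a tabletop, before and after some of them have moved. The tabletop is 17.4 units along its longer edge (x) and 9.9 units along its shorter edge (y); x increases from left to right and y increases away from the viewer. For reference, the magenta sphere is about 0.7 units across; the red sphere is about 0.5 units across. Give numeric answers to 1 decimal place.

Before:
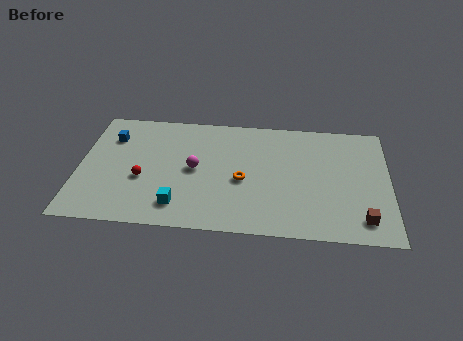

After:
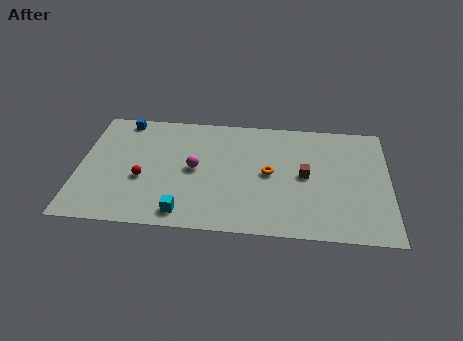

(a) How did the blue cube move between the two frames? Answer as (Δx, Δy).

(0.6, 1.6)

From the two frames, the blue cube sits at roughly (1.7, 7.3) before and (2.3, 8.9) after.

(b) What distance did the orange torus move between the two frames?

1.7

The orange torus moved from about (9.2, 4.3) to (10.7, 5.0), a distance of √(1.5² + 0.7²) ≈ 1.7.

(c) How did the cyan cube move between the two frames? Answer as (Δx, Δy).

(0.3, -0.6)

The cyan cube was at about (5.7, 1.9) and moved to about (6.0, 1.3).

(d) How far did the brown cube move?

4.6

The brown cube was near (15.9, 1.7) before and (12.7, 5.0) after, so it travelled √(3.2² + 3.3²) ≈ 4.6 units.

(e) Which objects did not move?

the magenta sphere and the red sphere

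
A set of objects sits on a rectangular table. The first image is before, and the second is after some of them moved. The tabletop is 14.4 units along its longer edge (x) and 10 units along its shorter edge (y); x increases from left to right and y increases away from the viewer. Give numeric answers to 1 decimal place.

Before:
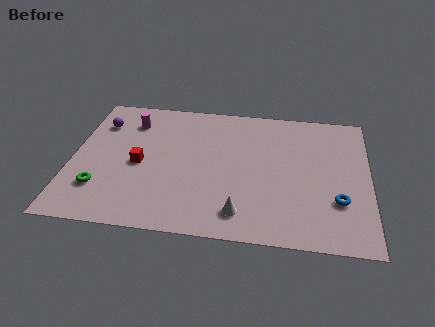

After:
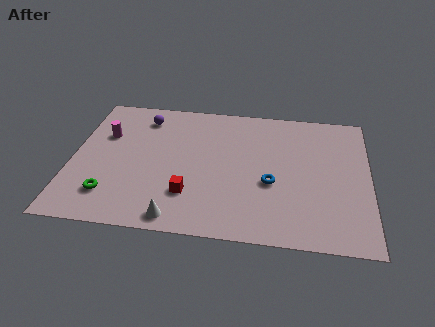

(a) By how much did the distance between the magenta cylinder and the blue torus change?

-2.6

The distance was about 11.2 in the first image and 8.6 in the second, so they moved 2.6 units closer together.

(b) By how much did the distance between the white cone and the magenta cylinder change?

-1.5

The distance was about 8.3 in the first image and 6.8 in the second, so they moved 1.5 units closer together.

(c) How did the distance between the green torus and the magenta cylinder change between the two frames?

-0.9

Before: roughly 5.3 units apart; after: 4.4. That's 0.9 units closer together.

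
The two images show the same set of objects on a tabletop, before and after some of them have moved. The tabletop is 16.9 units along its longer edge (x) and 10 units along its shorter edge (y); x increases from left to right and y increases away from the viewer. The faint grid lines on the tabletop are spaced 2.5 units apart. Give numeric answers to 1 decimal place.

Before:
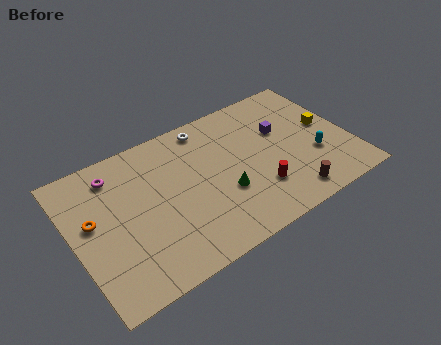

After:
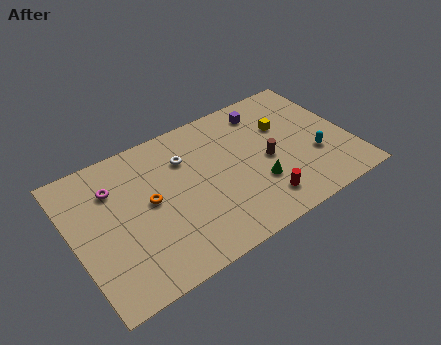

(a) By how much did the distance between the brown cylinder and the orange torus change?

-5.0

The distance was about 12.2 in the first image and 7.2 in the second, so they moved 5.0 units closer together.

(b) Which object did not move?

the cyan capsule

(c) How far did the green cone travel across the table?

2.0

The green cone was near (8.9, 3.6) before and (10.9, 3.2) after, so it travelled √(2.0² + 0.4²) ≈ 2.0 units.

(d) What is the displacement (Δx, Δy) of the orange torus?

(3.4, -0.4)

From the two frames, the orange torus sits at roughly (1.2, 5.7) before and (4.6, 5.3) after.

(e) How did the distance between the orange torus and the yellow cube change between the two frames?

-5.8

Before: roughly 14.5 units apart; after: 8.7. That's 5.8 units closer together.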